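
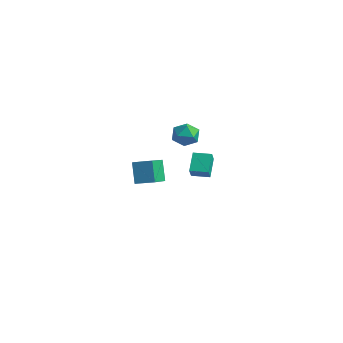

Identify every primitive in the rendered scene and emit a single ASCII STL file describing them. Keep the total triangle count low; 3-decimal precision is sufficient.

solid 
facet normal -0.424 0.280 0.861
outer loop
vertex 3.112 -4.776 1.721
vertex 4.132 -4.16 2.023
vertex 2.451 -3.286 0.912
endloop
endfacet
facet normal -0.830 -0.501 -0.245
outer loop
vertex 3.108 -3.72 -0.423
vertex 3.112 -4.776 1.721
vertex 2.451 -3.286 0.912
endloop
endfacet
facet normal -0.424 0.280 0.861
outer loop
vertex 2.451 -3.286 0.912
vertex 4.132 -4.16 2.023
vertex 3.472 -2.67 1.214
endloop
endfacet
facet normal -0.363 0.819 -0.445
outer loop
vertex 3.472 -2.67 1.214
vertex 3.108 -3.72 -0.423
vertex 2.451 -3.286 0.912
endloop
endfacet
facet normal 0.363 -0.819 0.445
outer loop
vertex 3.112 -4.776 1.721
vertex 4.789 -4.594 0.688
vertex 4.132 -4.16 2.023
endloop
endfacet
facet normal -0.830 -0.501 -0.245
outer loop
vertex 3.768 -5.21 0.386
vertex 3.112 -4.776 1.721
vertex 3.108 -3.72 -0.423
endloop
endfacet
facet normal 0.363 -0.819 0.444
outer loop
vertex 3.768 -5.21 0.386
vertex 4.789 -4.594 0.688
vertex 3.112 -4.776 1.721
endloop
endfacet
facet normal 0.830 0.501 0.246
outer loop
vertex 4.132 -4.16 2.023
vertex 4.789 -4.594 0.688
vertex 3.472 -2.67 1.214
endloop
endfacet
facet normal -0.363 0.819 -0.445
outer loop
vertex 4.128 -3.104 -0.121
vertex 3.108 -3.72 -0.423
vertex 3.472 -2.67 1.214
endloop
endfacet
facet normal 0.830 0.501 0.245
outer loop
vertex 3.472 -2.67 1.214
vertex 4.789 -4.594 0.688
vertex 4.128 -3.104 -0.121
endloop
endfacet
facet normal 0.424 -0.280 -0.861
outer loop
vertex 4.128 -3.104 -0.121
vertex 3.768 -5.21 0.386
vertex 3.108 -3.72 -0.423
endloop
endfacet
facet normal 0.424 -0.280 -0.862
outer loop
vertex 4.789 -4.594 0.688
vertex 3.768 -5.21 0.386
vertex 4.128 -3.104 -0.121
endloop
endfacet
facet normal -0.446 0.657 0.607
outer loop
vertex -0.305 3.728 -2.351
vertex 0.706 4.411 -2.347
vertex -0.642 4.234 -3.146
endloop
endfacet
facet normal -0.829 -0.559 -0.004
outer loop
vertex 0.054 3.209 -4.093
vertex -0.305 3.728 -2.351
vertex -0.642 4.234 -3.146
endloop
endfacet
facet normal -0.446 0.657 0.607
outer loop
vertex -0.642 4.234 -3.146
vertex 0.706 4.411 -2.347
vertex 0.369 4.916 -3.141
endloop
endfacet
facet normal -0.337 0.505 -0.794
outer loop
vertex 0.369 4.916 -3.141
vertex 0.054 3.209 -4.093
vertex -0.642 4.234 -3.146
endloop
endfacet
facet normal 0.338 -0.505 0.794
outer loop
vertex -0.305 3.728 -2.351
vertex 1.402 3.386 -3.294
vertex 0.706 4.411 -2.347
endloop
endfacet
facet normal -0.829 -0.560 -0.004
outer loop
vertex 0.391 2.704 -3.299
vertex -0.305 3.728 -2.351
vertex 0.054 3.209 -4.093
endloop
endfacet
facet normal 0.337 -0.506 0.794
outer loop
vertex 0.391 2.704 -3.299
vertex 1.402 3.386 -3.294
vertex -0.305 3.728 -2.351
endloop
endfacet
facet normal 0.829 0.559 0.004
outer loop
vertex 0.706 4.411 -2.347
vertex 1.402 3.386 -3.294
vertex 0.369 4.916 -3.141
endloop
endfacet
facet normal -0.338 0.505 -0.794
outer loop
vertex 1.065 3.892 -4.089
vertex 0.054 3.209 -4.093
vertex 0.369 4.916 -3.141
endloop
endfacet
facet normal 0.829 0.559 0.005
outer loop
vertex 0.369 4.916 -3.141
vertex 1.402 3.386 -3.294
vertex 1.065 3.892 -4.089
endloop
endfacet
facet normal 0.446 -0.657 -0.607
outer loop
vertex 1.065 3.892 -4.089
vertex 0.391 2.704 -3.299
vertex 0.054 3.209 -4.093
endloop
endfacet
facet normal 0.446 -0.657 -0.607
outer loop
vertex 1.402 3.386 -3.294
vertex 0.391 2.704 -3.299
vertex 1.065 3.892 -4.089
endloop
endfacet
facet normal -0.402 0.040 0.915
outer loop
vertex 0.815 2.063 1.373
vertex 0.601 1.121 1.32
vertex 1.452 1.404 1.682
endloop
endfacet
facet normal 0.123 0.517 0.847
outer loop
vertex 0.815 2.063 1.373
vertex 1.452 1.404 1.682
vertex 1.755 2.168 1.172
endloop
endfacet
facet normal -0.041 0.952 0.304
outer loop
vertex 0.815 2.063 1.373
vertex 1.755 2.168 1.172
vertex 1.091 2.356 0.494
endloop
endfacet
facet normal -0.668 0.743 0.038
outer loop
vertex 0.815 2.063 1.373
vertex 1.091 2.356 0.494
vertex 0.378 1.71 0.586
endloop
endfacet
facet normal -0.892 0.179 0.415
outer loop
vertex 0.815 2.063 1.373
vertex 0.378 1.71 0.586
vertex 0.601 1.121 1.32
endloop
endfacet
facet normal 0.720 0.164 0.674
outer loop
vertex 1.755 2.168 1.172
vertex 1.452 1.404 1.682
vertex 2.122 1.29 0.994
endloop
endfacet
facet normal -0.131 -0.607 0.784
outer loop
vertex 1.452 1.404 1.682
vertex 0.601 1.121 1.32
vertex 1.409 0.644 1.086
endloop
endfacet
facet normal -0.924 -0.381 -0.025
outer loop
vertex 0.601 1.121 1.32
vertex 0.378 1.71 0.586
vertex 0.745 0.832 0.408
endloop
endfacet
facet normal -0.562 0.530 -0.635
outer loop
vertex 0.378 1.71 0.586
vertex 1.091 2.356 0.494
vertex 1.048 1.596 -0.102
endloop
endfacet
facet normal 0.453 0.868 -0.203
outer loop
vertex 1.091 2.356 0.494
vertex 1.755 2.168 1.172
vertex 1.899 1.879 0.26
endloop
endfacet
facet normal 0.668 -0.743 -0.038
outer loop
vertex 1.685 0.937 0.207
vertex 2.122 1.29 0.994
vertex 1.409 0.644 1.086
endloop
endfacet
facet normal 0.041 -0.952 -0.304
outer loop
vertex 1.685 0.937 0.207
vertex 1.409 0.644 1.086
vertex 0.745 0.832 0.408
endloop
endfacet
facet normal -0.123 -0.517 -0.847
outer loop
vertex 1.685 0.937 0.207
vertex 0.745 0.832 0.408
vertex 1.048 1.596 -0.102
endloop
endfacet
facet normal 0.402 -0.040 -0.915
outer loop
vertex 1.685 0.937 0.207
vertex 1.048 1.596 -0.102
vertex 1.899 1.879 0.26
endloop
endfacet
facet normal 0.892 -0.179 -0.415
outer loop
vertex 1.685 0.937 0.207
vertex 1.899 1.879 0.26
vertex 2.122 1.29 0.994
endloop
endfacet
facet normal 0.562 -0.530 0.635
outer loop
vertex 1.409 0.644 1.086
vertex 2.122 1.29 0.994
vertex 1.452 1.404 1.682
endloop
endfacet
facet normal -0.453 -0.868 0.203
outer loop
vertex 0.745 0.832 0.408
vertex 1.409 0.644 1.086
vertex 0.601 1.121 1.32
endloop
endfacet
facet normal -0.720 -0.164 -0.674
outer loop
vertex 1.048 1.596 -0.102
vertex 0.745 0.832 0.408
vertex 0.378 1.71 0.586
endloop
endfacet
facet normal 0.131 0.607 -0.784
outer loop
vertex 1.899 1.879 0.26
vertex 1.048 1.596 -0.102
vertex 1.091 2.356 0.494
endloop
endfacet
facet normal 0.924 0.381 0.025
outer loop
vertex 2.122 1.29 0.994
vertex 1.899 1.879 0.26
vertex 1.755 2.168 1.172
endloop
endfacet

endsolid


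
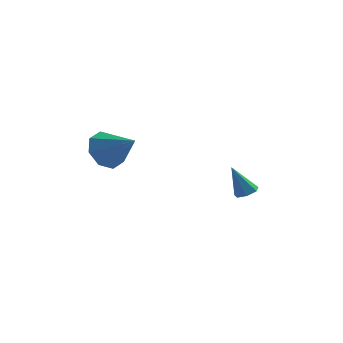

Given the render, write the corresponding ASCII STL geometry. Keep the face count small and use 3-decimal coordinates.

solid 
facet normal 0.415 -0.080 -0.906
outer loop
vertex 3.462 -0.806 -0.289
vertex 3.036 -0.465 -0.514
vertex 3.557 -0.303 -0.29
endloop
endfacet
facet normal 0.717 -0.134 0.684
outer loop
vertex 3.462 -0.806 -0.289
vertex 3.557 -0.303 -0.29
vertex 2.364 -0.335 0.954
endloop
endfacet
facet normal 0.415 -0.081 -0.906
outer loop
vertex 3.557 -0.303 -0.29
vertex 3.036 -0.465 -0.514
vertex 3.26 0.078 -0.46
endloop
endfacet
facet normal 0.537 0.655 0.531
outer loop
vertex 3.557 -0.303 -0.29
vertex 3.26 0.078 -0.46
vertex 2.364 -0.335 0.954
endloop
endfacet
facet normal 0.414 -0.080 -0.907
outer loop
vertex 3.26 0.078 -0.46
vertex 3.036 -0.465 -0.514
vertex 2.794 0.05 -0.67
endloop
endfacet
facet normal -0.145 0.971 0.192
outer loop
vertex 3.26 0.078 -0.46
vertex 2.794 0.05 -0.67
vertex 2.364 -0.335 0.954
endloop
endfacet
facet normal 0.414 -0.080 -0.907
outer loop
vertex 2.794 0.05 -0.67
vertex 3.036 -0.465 -0.514
vertex 2.51 -0.366 -0.763
endloop
endfacet
facet normal -0.815 0.574 -0.080
outer loop
vertex 2.794 0.05 -0.67
vertex 2.51 -0.366 -0.763
vertex 2.364 -0.335 0.954
endloop
endfacet
facet normal 0.414 -0.079 -0.907
outer loop
vertex 2.51 -0.366 -0.763
vertex 3.036 -0.465 -0.514
vertex 2.622 -0.856 -0.669
endloop
endfacet
facet normal -0.969 -0.236 -0.078
outer loop
vertex 2.51 -0.366 -0.763
vertex 2.622 -0.856 -0.669
vertex 2.364 -0.335 0.954
endloop
endfacet
facet normal 0.414 -0.079 -0.907
outer loop
vertex 2.622 -0.856 -0.669
vertex 3.036 -0.465 -0.514
vertex 3.046 -1.052 -0.458
endloop
endfacet
facet normal -0.490 -0.850 0.195
outer loop
vertex 2.622 -0.856 -0.669
vertex 3.046 -1.052 -0.458
vertex 2.364 -0.335 0.954
endloop
endfacet
facet normal 0.415 -0.079 -0.906
outer loop
vertex 3.046 -1.052 -0.458
vertex 3.036 -0.465 -0.514
vertex 3.462 -0.806 -0.289
endloop
endfacet
facet normal 0.259 -0.805 0.534
outer loop
vertex 3.046 -1.052 -0.458
vertex 3.462 -0.806 -0.289
vertex 2.364 -0.335 0.954
endloop
endfacet
facet normal -0.679 0.496 -0.542
outer loop
vertex -2.21 -3.186 2.639
vertex -2.915 -3.331 3.39
vertex -2.209 -2.598 3.176
endloop
endfacet
facet normal 0.967 0.172 -0.190
outer loop
vertex -2.21 -3.186 2.639
vertex -2.209 -2.598 3.176
vertex -1.685 -4.229 4.37
endloop
endfacet
facet normal -0.679 0.496 -0.541
outer loop
vertex -2.209 -2.598 3.176
vertex -2.915 -3.331 3.39
vertex -2.621 -2.44 3.838
endloop
endfacet
facet normal 0.778 0.514 0.361
outer loop
vertex -2.209 -2.598 3.176
vertex -2.621 -2.44 3.838
vertex -1.685 -4.229 4.37
endloop
endfacet
facet normal -0.679 0.496 -0.541
outer loop
vertex -2.621 -2.44 3.838
vertex -2.915 -3.331 3.39
vertex -3.205 -2.803 4.238
endloop
endfacet
facet normal 0.320 0.420 0.849
outer loop
vertex -2.621 -2.44 3.838
vertex -3.205 -2.803 4.238
vertex -1.685 -4.229 4.37
endloop
endfacet
facet normal -0.679 0.496 -0.541
outer loop
vertex -3.205 -2.803 4.238
vertex -2.915 -3.331 3.39
vertex -3.619 -3.476 4.141
endloop
endfacet
facet normal -0.139 -0.057 0.989
outer loop
vertex -3.205 -2.803 4.238
vertex -3.619 -3.476 4.141
vertex -1.685 -4.229 4.37
endloop
endfacet
facet normal -0.679 0.496 -0.541
outer loop
vertex -3.619 -3.476 4.141
vertex -2.915 -3.331 3.39
vertex -3.621 -4.064 3.605
endloop
endfacet
facet normal -0.330 -0.635 0.698
outer loop
vertex -3.619 -3.476 4.141
vertex -3.621 -4.064 3.605
vertex -1.685 -4.229 4.37
endloop
endfacet
facet normal -0.679 0.495 -0.542
outer loop
vertex -3.621 -4.064 3.605
vertex -2.915 -3.331 3.39
vertex -3.208 -4.223 2.942
endloop
endfacet
facet normal -0.141 -0.979 0.147
outer loop
vertex -3.621 -4.064 3.605
vertex -3.208 -4.223 2.942
vertex -1.685 -4.229 4.37
endloop
endfacet
facet normal -0.679 0.495 -0.541
outer loop
vertex -3.208 -4.223 2.942
vertex -2.915 -3.331 3.39
vertex -2.624 -3.859 2.542
endloop
endfacet
facet normal 0.317 -0.885 -0.342
outer loop
vertex -3.208 -4.223 2.942
vertex -2.624 -3.859 2.542
vertex -1.685 -4.229 4.37
endloop
endfacet
facet normal -0.679 0.496 -0.542
outer loop
vertex -2.624 -3.859 2.542
vertex -2.915 -3.331 3.39
vertex -2.21 -3.186 2.639
endloop
endfacet
facet normal 0.776 -0.408 -0.481
outer loop
vertex -2.624 -3.859 2.542
vertex -2.21 -3.186 2.639
vertex -1.685 -4.229 4.37
endloop
endfacet

endsolid


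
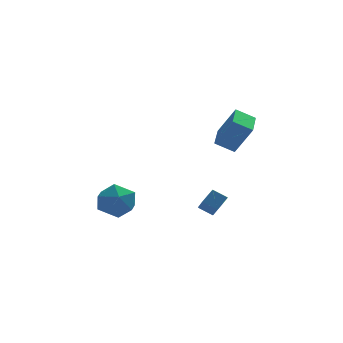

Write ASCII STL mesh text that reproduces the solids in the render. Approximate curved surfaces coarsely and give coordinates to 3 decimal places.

solid 
facet normal -0.778 0.385 0.496
outer loop
vertex 0.828 -1.078 -2.917
vertex 0.857 0.184 -3.852
vertex 0.238 -1.504 -3.512
endloop
endfacet
facet normal -0.020 -0.803 0.595
outer loop
vertex 0.923 -1.844 -3.948
vertex 0.828 -1.078 -2.917
vertex 0.238 -1.504 -3.512
endloop
endfacet
facet normal -0.778 0.385 0.496
outer loop
vertex 0.238 -1.504 -3.512
vertex 0.857 0.184 -3.852
vertex 0.267 -0.243 -4.446
endloop
endfacet
facet normal -0.628 -0.454 -0.632
outer loop
vertex 0.267 -0.243 -4.446
vertex 0.923 -1.844 -3.948
vertex 0.238 -1.504 -3.512
endloop
endfacet
facet normal 0.628 0.454 0.632
outer loop
vertex 0.828 -1.078 -2.917
vertex 1.542 -0.156 -4.288
vertex 0.857 0.184 -3.852
endloop
endfacet
facet normal -0.018 -0.803 0.595
outer loop
vertex 1.513 -1.417 -3.354
vertex 0.828 -1.078 -2.917
vertex 0.923 -1.844 -3.948
endloop
endfacet
facet normal 0.628 0.454 0.632
outer loop
vertex 1.513 -1.417 -3.354
vertex 1.542 -0.156 -4.288
vertex 0.828 -1.078 -2.917
endloop
endfacet
facet normal 0.019 0.803 -0.596
outer loop
vertex 0.857 0.184 -3.852
vertex 1.542 -0.156 -4.288
vertex 0.267 -0.243 -4.446
endloop
endfacet
facet normal -0.628 -0.454 -0.632
outer loop
vertex 0.952 -0.582 -4.883
vertex 0.923 -1.844 -3.948
vertex 0.267 -0.243 -4.446
endloop
endfacet
facet normal 0.019 0.804 -0.594
outer loop
vertex 0.267 -0.243 -4.446
vertex 1.542 -0.156 -4.288
vertex 0.952 -0.582 -4.883
endloop
endfacet
facet normal 0.778 -0.385 -0.496
outer loop
vertex 0.952 -0.582 -4.883
vertex 1.513 -1.417 -3.354
vertex 0.923 -1.844 -3.948
endloop
endfacet
facet normal 0.778 -0.385 -0.496
outer loop
vertex 1.542 -0.156 -4.288
vertex 1.513 -1.417 -3.354
vertex 0.952 -0.582 -4.883
endloop
endfacet
facet normal -0.446 0.232 -0.865
outer loop
vertex 0.283 -4.178 1.432
vertex 0.756 -2.607 1.61
vertex 1.199 -4.394 0.902
endloop
endfacet
facet normal -0.287 -0.952 -0.108
outer loop
vertex 1.964 -4.793 2.39
vertex 0.283 -4.178 1.432
vertex 1.199 -4.394 0.902
endloop
endfacet
facet normal -0.445 0.232 -0.865
outer loop
vertex 1.199 -4.394 0.902
vertex 0.756 -2.607 1.61
vertex 1.672 -2.823 1.081
endloop
endfacet
facet normal 0.849 -0.200 -0.490
outer loop
vertex 1.672 -2.823 1.081
vertex 1.964 -4.793 2.39
vertex 1.199 -4.394 0.902
endloop
endfacet
facet normal -0.849 0.200 0.490
outer loop
vertex 0.283 -4.178 1.432
vertex 1.521 -3.006 3.098
vertex 0.756 -2.607 1.61
endloop
endfacet
facet normal -0.287 -0.952 -0.108
outer loop
vertex 1.048 -4.577 2.919
vertex 0.283 -4.178 1.432
vertex 1.964 -4.793 2.39
endloop
endfacet
facet normal -0.849 0.200 0.490
outer loop
vertex 1.048 -4.577 2.919
vertex 1.521 -3.006 3.098
vertex 0.283 -4.178 1.432
endloop
endfacet
facet normal 0.287 0.952 0.108
outer loop
vertex 0.756 -2.607 1.61
vertex 1.521 -3.006 3.098
vertex 1.672 -2.823 1.081
endloop
endfacet
facet normal 0.848 -0.200 -0.490
outer loop
vertex 2.437 -3.222 2.568
vertex 1.964 -4.793 2.39
vertex 1.672 -2.823 1.081
endloop
endfacet
facet normal 0.287 0.952 0.108
outer loop
vertex 1.672 -2.823 1.081
vertex 1.521 -3.006 3.098
vertex 2.437 -3.222 2.568
endloop
endfacet
facet normal 0.445 -0.232 0.865
outer loop
vertex 2.437 -3.222 2.568
vertex 1.048 -4.577 2.919
vertex 1.964 -4.793 2.39
endloop
endfacet
facet normal 0.445 -0.233 0.865
outer loop
vertex 1.521 -3.006 3.098
vertex 1.048 -4.577 2.919
vertex 2.437 -3.222 2.568
endloop
endfacet
facet normal 0.518 0.344 0.783
outer loop
vertex -3.221 0.956 -3.44
vertex -3.8 0.25 -2.747
vertex -2.825 -0.101 -3.237
endloop
endfacet
facet normal 0.908 0.376 0.187
outer loop
vertex -3.221 0.956 -3.44
vertex -2.825 -0.101 -3.237
vertex -2.786 0.331 -4.297
endloop
endfacet
facet normal 0.558 0.779 -0.285
outer loop
vertex -3.221 0.956 -3.44
vertex -2.786 0.331 -4.297
vertex -3.736 0.95 -4.464
endloop
endfacet
facet normal -0.050 0.999 0.019
outer loop
vertex -3.221 0.956 -3.44
vertex -3.736 0.95 -4.464
vertex -4.363 0.9 -3.506
endloop
endfacet
facet normal -0.075 0.729 0.680
outer loop
vertex -3.221 0.956 -3.44
vertex -4.363 0.9 -3.506
vertex -3.8 0.25 -2.747
endloop
endfacet
facet normal 0.955 -0.284 -0.081
outer loop
vertex -2.786 0.331 -4.297
vertex -2.825 -0.101 -3.237
vertex -3.097 -0.76 -4.134
endloop
endfacet
facet normal 0.324 -0.335 0.885
outer loop
vertex -2.825 -0.101 -3.237
vertex -3.8 0.25 -2.747
vertex -3.724 -0.81 -3.176
endloop
endfacet
facet normal -0.634 0.288 0.717
outer loop
vertex -3.8 0.25 -2.747
vertex -4.363 0.9 -3.506
vertex -4.674 -0.191 -3.343
endloop
endfacet
facet normal -0.594 0.723 -0.351
outer loop
vertex -4.363 0.9 -3.506
vertex -3.736 0.95 -4.464
vertex -4.635 0.241 -4.403
endloop
endfacet
facet normal 0.389 0.369 -0.844
outer loop
vertex -3.736 0.95 -4.464
vertex -2.786 0.331 -4.297
vertex -3.66 -0.11 -4.893
endloop
endfacet
facet normal 0.050 -0.999 -0.019
outer loop
vertex -4.239 -0.816 -4.2
vertex -3.097 -0.76 -4.134
vertex -3.724 -0.81 -3.176
endloop
endfacet
facet normal -0.558 -0.779 0.285
outer loop
vertex -4.239 -0.816 -4.2
vertex -3.724 -0.81 -3.176
vertex -4.674 -0.191 -3.343
endloop
endfacet
facet normal -0.908 -0.376 -0.187
outer loop
vertex -4.239 -0.816 -4.2
vertex -4.674 -0.191 -3.343
vertex -4.635 0.241 -4.403
endloop
endfacet
facet normal -0.518 -0.344 -0.783
outer loop
vertex -4.239 -0.816 -4.2
vertex -4.635 0.241 -4.403
vertex -3.66 -0.11 -4.893
endloop
endfacet
facet normal 0.075 -0.729 -0.680
outer loop
vertex -4.239 -0.816 -4.2
vertex -3.66 -0.11 -4.893
vertex -3.097 -0.76 -4.134
endloop
endfacet
facet normal 0.594 -0.723 0.351
outer loop
vertex -3.724 -0.81 -3.176
vertex -3.097 -0.76 -4.134
vertex -2.825 -0.101 -3.237
endloop
endfacet
facet normal -0.389 -0.369 0.844
outer loop
vertex -4.674 -0.191 -3.343
vertex -3.724 -0.81 -3.176
vertex -3.8 0.25 -2.747
endloop
endfacet
facet normal -0.955 0.284 0.081
outer loop
vertex -4.635 0.241 -4.403
vertex -4.674 -0.191 -3.343
vertex -4.363 0.9 -3.506
endloop
endfacet
facet normal -0.324 0.335 -0.885
outer loop
vertex -3.66 -0.11 -4.893
vertex -4.635 0.241 -4.403
vertex -3.736 0.95 -4.464
endloop
endfacet
facet normal 0.634 -0.288 -0.717
outer loop
vertex -3.097 -0.76 -4.134
vertex -3.66 -0.11 -4.893
vertex -2.786 0.331 -4.297
endloop
endfacet

endsolid


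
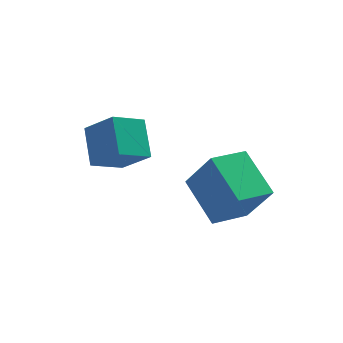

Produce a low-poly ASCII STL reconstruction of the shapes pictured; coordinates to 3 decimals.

solid 
facet normal -0.840 -0.239 0.486
outer loop
vertex -1.837 2.923 4.407
vertex -2.667 3.704 3.357
vertex -1.972 1.57 3.509
endloop
endfacet
facet normal 0.536 -0.503 0.678
outer loop
vertex -0.753 1.916 2.803
vertex -1.837 2.923 4.407
vertex -1.972 1.57 3.509
endloop
endfacet
facet normal -0.841 -0.239 0.486
outer loop
vertex -1.972 1.57 3.509
vertex -2.667 3.704 3.357
vertex -2.802 2.351 2.458
endloop
endfacet
facet normal -0.083 -0.830 -0.551
outer loop
vertex -2.802 2.351 2.458
vertex -0.753 1.916 2.803
vertex -1.972 1.57 3.509
endloop
endfacet
facet normal 0.084 0.830 0.551
outer loop
vertex -1.837 2.923 4.407
vertex -1.448 4.05 2.651
vertex -2.667 3.704 3.357
endloop
endfacet
facet normal 0.535 -0.504 0.678
outer loop
vertex -0.618 3.269 3.702
vertex -1.837 2.923 4.407
vertex -0.753 1.916 2.803
endloop
endfacet
facet normal 0.083 0.830 0.551
outer loop
vertex -0.618 3.269 3.702
vertex -1.448 4.05 2.651
vertex -1.837 2.923 4.407
endloop
endfacet
facet normal -0.536 0.504 -0.678
outer loop
vertex -2.667 3.704 3.357
vertex -1.448 4.05 2.651
vertex -2.802 2.351 2.458
endloop
endfacet
facet normal -0.083 -0.830 -0.551
outer loop
vertex -1.583 2.697 1.753
vertex -0.753 1.916 2.803
vertex -2.802 2.351 2.458
endloop
endfacet
facet normal -0.535 0.504 -0.678
outer loop
vertex -2.802 2.351 2.458
vertex -1.448 4.05 2.651
vertex -1.583 2.697 1.753
endloop
endfacet
facet normal 0.840 0.239 -0.486
outer loop
vertex -1.583 2.697 1.753
vertex -0.618 3.269 3.702
vertex -0.753 1.916 2.803
endloop
endfacet
facet normal 0.841 0.239 -0.486
outer loop
vertex -1.448 4.05 2.651
vertex -0.618 3.269 3.702
vertex -1.583 2.697 1.753
endloop
endfacet
facet normal -0.903 -0.348 0.252
outer loop
vertex 1.25 -1.685 3.001
vertex 0.821 0.061 3.876
vertex 0.55 -1.045 1.378
endloop
endfacet
facet normal 0.215 -0.873 -0.437
outer loop
vertex 1.959 -0.501 0.984
vertex 1.25 -1.685 3.001
vertex 0.55 -1.045 1.378
endloop
endfacet
facet normal -0.903 -0.348 0.252
outer loop
vertex 0.55 -1.045 1.378
vertex 0.821 0.061 3.876
vertex 0.121 0.702 2.253
endloop
endfacet
facet normal -0.373 0.341 -0.863
outer loop
vertex 0.121 0.702 2.253
vertex 1.959 -0.501 0.984
vertex 0.55 -1.045 1.378
endloop
endfacet
facet normal 0.373 -0.341 0.863
outer loop
vertex 1.25 -1.685 3.001
vertex 2.23 0.605 3.482
vertex 0.821 0.061 3.876
endloop
endfacet
facet normal 0.214 -0.873 -0.437
outer loop
vertex 2.659 -1.142 2.607
vertex 1.25 -1.685 3.001
vertex 1.959 -0.501 0.984
endloop
endfacet
facet normal 0.373 -0.341 0.863
outer loop
vertex 2.659 -1.142 2.607
vertex 2.23 0.605 3.482
vertex 1.25 -1.685 3.001
endloop
endfacet
facet normal -0.215 0.873 0.438
outer loop
vertex 0.821 0.061 3.876
vertex 2.23 0.605 3.482
vertex 0.121 0.702 2.253
endloop
endfacet
facet normal -0.373 0.341 -0.863
outer loop
vertex 1.53 1.245 1.859
vertex 1.959 -0.501 0.984
vertex 0.121 0.702 2.253
endloop
endfacet
facet normal -0.214 0.874 0.437
outer loop
vertex 0.121 0.702 2.253
vertex 2.23 0.605 3.482
vertex 1.53 1.245 1.859
endloop
endfacet
facet normal 0.903 0.348 -0.252
outer loop
vertex 1.53 1.245 1.859
vertex 2.659 -1.142 2.607
vertex 1.959 -0.501 0.984
endloop
endfacet
facet normal 0.903 0.348 -0.252
outer loop
vertex 2.23 0.605 3.482
vertex 2.659 -1.142 2.607
vertex 1.53 1.245 1.859
endloop
endfacet

endsolid


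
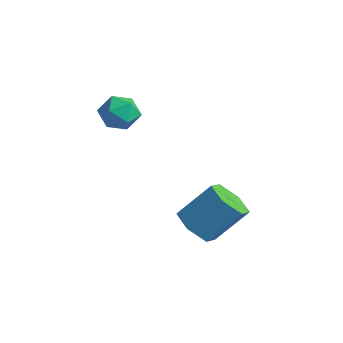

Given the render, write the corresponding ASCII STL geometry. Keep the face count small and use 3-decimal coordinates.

solid 
facet normal 0.132 -0.271 0.953
outer loop
vertex -3.423 -1.042 3.522
vertex -4.074 -1.147 3.582
vertex -3.675 -1.639 3.387
endloop
endfacet
facet normal 0.709 -0.426 0.562
outer loop
vertex -3.423 -1.042 3.522
vertex -3.675 -1.639 3.387
vertex -3.208 -1.38 2.995
endloop
endfacet
facet normal 0.946 0.179 0.271
outer loop
vertex -3.423 -1.042 3.522
vertex -3.208 -1.38 2.995
vertex -3.318 -0.729 2.948
endloop
endfacet
facet normal 0.517 0.708 0.481
outer loop
vertex -3.423 -1.042 3.522
vertex -3.318 -0.729 2.948
vertex -3.853 -0.585 3.311
endloop
endfacet
facet normal 0.014 0.430 0.903
outer loop
vertex -3.423 -1.042 3.522
vertex -3.853 -0.585 3.311
vertex -4.074 -1.147 3.582
endloop
endfacet
facet normal 0.506 -0.862 0.033
outer loop
vertex -3.208 -1.38 2.995
vertex -3.675 -1.639 3.387
vertex -3.727 -1.695 2.729
endloop
endfacet
facet normal -0.427 -0.611 0.667
outer loop
vertex -3.675 -1.639 3.387
vertex -4.074 -1.147 3.582
vertex -4.262 -1.551 3.092
endloop
endfacet
facet normal -0.618 0.525 0.585
outer loop
vertex -4.074 -1.147 3.582
vertex -3.853 -0.585 3.311
vertex -4.372 -0.9 3.045
endloop
endfacet
facet normal 0.196 0.976 -0.099
outer loop
vertex -3.853 -0.585 3.311
vertex -3.318 -0.729 2.948
vertex -3.905 -0.641 2.653
endloop
endfacet
facet normal 0.890 0.119 -0.439
outer loop
vertex -3.318 -0.729 2.948
vertex -3.208 -1.38 2.995
vertex -3.506 -1.133 2.458
endloop
endfacet
facet normal -0.517 -0.708 -0.481
outer loop
vertex -4.157 -1.238 2.518
vertex -3.727 -1.695 2.729
vertex -4.262 -1.551 3.092
endloop
endfacet
facet normal -0.946 -0.179 -0.271
outer loop
vertex -4.157 -1.238 2.518
vertex -4.262 -1.551 3.092
vertex -4.372 -0.9 3.045
endloop
endfacet
facet normal -0.709 0.426 -0.562
outer loop
vertex -4.157 -1.238 2.518
vertex -4.372 -0.9 3.045
vertex -3.905 -0.641 2.653
endloop
endfacet
facet normal -0.132 0.271 -0.953
outer loop
vertex -4.157 -1.238 2.518
vertex -3.905 -0.641 2.653
vertex -3.506 -1.133 2.458
endloop
endfacet
facet normal -0.014 -0.430 -0.903
outer loop
vertex -4.157 -1.238 2.518
vertex -3.506 -1.133 2.458
vertex -3.727 -1.695 2.729
endloop
endfacet
facet normal -0.196 -0.976 0.099
outer loop
vertex -4.262 -1.551 3.092
vertex -3.727 -1.695 2.729
vertex -3.675 -1.639 3.387
endloop
endfacet
facet normal -0.890 -0.119 0.439
outer loop
vertex -4.372 -0.9 3.045
vertex -4.262 -1.551 3.092
vertex -4.074 -1.147 3.582
endloop
endfacet
facet normal -0.506 0.862 -0.033
outer loop
vertex -3.905 -0.641 2.653
vertex -4.372 -0.9 3.045
vertex -3.853 -0.585 3.311
endloop
endfacet
facet normal 0.427 0.611 -0.667
outer loop
vertex -3.506 -1.133 2.458
vertex -3.905 -0.641 2.653
vertex -3.318 -0.729 2.948
endloop
endfacet
facet normal 0.618 -0.525 -0.585
outer loop
vertex -3.727 -1.695 2.729
vertex -3.506 -1.133 2.458
vertex -3.208 -1.38 2.995
endloop
endfacet
facet normal -0.381 -0.583 -0.717
outer loop
vertex -0.461 -0.749 -0.863
vertex -0.897 -1.068 -0.372
vertex -1.125 -0.476 -0.732
endloop
endfacet
facet normal 0.164 0.721 -0.673
outer loop
vertex -0.461 -0.749 -0.863
vertex -1.125 -0.476 -0.732
vertex 0.073 0.067 0.141
endloop
endfacet
facet normal 0.164 0.720 -0.674
outer loop
vertex 0.073 0.067 0.141
vertex -1.125 -0.476 -0.732
vertex -0.591 0.341 0.272
endloop
endfacet
facet normal 0.382 0.582 0.718
outer loop
vertex 0.073 0.067 0.141
vertex -0.591 0.341 0.272
vertex -0.363 -0.252 0.632
endloop
endfacet
facet normal -0.382 -0.583 -0.717
outer loop
vertex -1.125 -0.476 -0.732
vertex -0.897 -1.068 -0.372
vertex -1.561 -0.794 -0.241
endloop
endfacet
facet normal -0.705 0.685 -0.182
outer loop
vertex -1.125 -0.476 -0.732
vertex -1.561 -0.794 -0.241
vertex -0.591 0.341 0.272
endloop
endfacet
facet normal -0.706 0.685 -0.181
outer loop
vertex -0.591 0.341 0.272
vertex -1.561 -0.794 -0.241
vertex -1.027 0.022 0.763
endloop
endfacet
facet normal 0.382 0.582 0.718
outer loop
vertex -0.591 0.341 0.272
vertex -1.027 0.022 0.763
vertex -0.363 -0.252 0.632
endloop
endfacet
facet normal -0.382 -0.582 -0.718
outer loop
vertex -1.561 -0.794 -0.241
vertex -0.897 -1.068 -0.372
vertex -1.333 -1.387 0.119
endloop
endfacet
facet normal -0.870 -0.036 0.492
outer loop
vertex -1.561 -0.794 -0.241
vertex -1.333 -1.387 0.119
vertex -1.027 0.022 0.763
endloop
endfacet
facet normal -0.870 -0.036 0.492
outer loop
vertex -1.027 0.022 0.763
vertex -1.333 -1.387 0.119
vertex -0.799 -0.571 1.123
endloop
endfacet
facet normal 0.382 0.582 0.718
outer loop
vertex -1.027 0.022 0.763
vertex -0.799 -0.571 1.123
vertex -0.363 -0.252 0.632
endloop
endfacet
facet normal -0.382 -0.582 -0.718
outer loop
vertex -1.333 -1.387 0.119
vertex -0.897 -1.068 -0.372
vertex -0.669 -1.661 -0.012
endloop
endfacet
facet normal -0.165 -0.721 0.673
outer loop
vertex -1.333 -1.387 0.119
vertex -0.669 -1.661 -0.012
vertex -0.799 -0.571 1.123
endloop
endfacet
facet normal -0.163 -0.721 0.674
outer loop
vertex -0.799 -0.571 1.123
vertex -0.669 -1.661 -0.012
vertex -0.135 -0.844 0.992
endloop
endfacet
facet normal 0.381 0.583 0.717
outer loop
vertex -0.799 -0.571 1.123
vertex -0.135 -0.844 0.992
vertex -0.363 -0.252 0.632
endloop
endfacet
facet normal -0.382 -0.582 -0.718
outer loop
vertex -0.669 -1.661 -0.012
vertex -0.897 -1.068 -0.372
vertex -0.233 -1.342 -0.503
endloop
endfacet
facet normal 0.706 -0.685 0.182
outer loop
vertex -0.669 -1.661 -0.012
vertex -0.233 -1.342 -0.503
vertex -0.135 -0.844 0.992
endloop
endfacet
facet normal 0.705 -0.685 0.182
outer loop
vertex -0.135 -0.844 0.992
vertex -0.233 -1.342 -0.503
vertex 0.301 -0.526 0.501
endloop
endfacet
facet normal 0.382 0.583 0.717
outer loop
vertex -0.135 -0.844 0.992
vertex 0.301 -0.526 0.501
vertex -0.363 -0.252 0.632
endloop
endfacet
facet normal -0.382 -0.582 -0.718
outer loop
vertex -0.233 -1.342 -0.503
vertex -0.897 -1.068 -0.372
vertex -0.461 -0.749 -0.863
endloop
endfacet
facet normal 0.870 0.036 -0.492
outer loop
vertex -0.233 -1.342 -0.503
vertex -0.461 -0.749 -0.863
vertex 0.301 -0.526 0.501
endloop
endfacet
facet normal 0.870 0.036 -0.492
outer loop
vertex 0.301 -0.526 0.501
vertex -0.461 -0.749 -0.863
vertex 0.073 0.067 0.141
endloop
endfacet
facet normal 0.382 0.582 0.718
outer loop
vertex 0.301 -0.526 0.501
vertex 0.073 0.067 0.141
vertex -0.363 -0.252 0.632
endloop
endfacet

endsolid


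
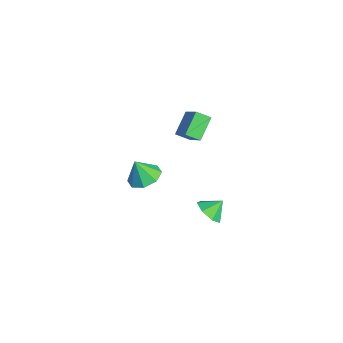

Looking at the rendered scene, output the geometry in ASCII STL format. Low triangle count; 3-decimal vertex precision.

solid 
facet normal 0.219 0.328 -0.919
outer loop
vertex 1.328 -2.296 -0.938
vertex 0.416 -2.677 -1.292
vertex 0.731 -1.76 -0.889
endloop
endfacet
facet normal 0.398 0.367 0.841
outer loop
vertex 1.328 -2.296 -0.938
vertex 0.731 -1.76 -0.889
vertex 0.104 -3.143 0.012
endloop
endfacet
facet normal 0.220 0.328 -0.919
outer loop
vertex 0.731 -1.76 -0.889
vertex 0.416 -2.677 -1.292
vertex -0.051 -1.761 -1.077
endloop
endfacet
facet normal -0.189 0.595 0.782
outer loop
vertex 0.731 -1.76 -0.889
vertex -0.051 -1.761 -1.077
vertex 0.104 -3.143 0.012
endloop
endfacet
facet normal 0.219 0.328 -0.919
outer loop
vertex -0.051 -1.761 -1.077
vertex 0.416 -2.677 -1.292
vertex -0.559 -2.299 -1.39
endloop
endfacet
facet normal -0.737 0.365 0.568
outer loop
vertex -0.051 -1.761 -1.077
vertex -0.559 -2.299 -1.39
vertex 0.104 -3.143 0.012
endloop
endfacet
facet normal 0.220 0.328 -0.919
outer loop
vertex -0.559 -2.299 -1.39
vertex 0.416 -2.677 -1.292
vertex -0.496 -3.058 -1.646
endloop
endfacet
facet normal -0.927 -0.187 0.326
outer loop
vertex -0.559 -2.299 -1.39
vertex -0.496 -3.058 -1.646
vertex 0.104 -3.143 0.012
endloop
endfacet
facet normal 0.219 0.328 -0.919
outer loop
vertex -0.496 -3.058 -1.646
vertex 0.416 -2.677 -1.292
vertex 0.101 -3.594 -1.695
endloop
endfacet
facet normal -0.646 -0.738 0.196
outer loop
vertex -0.496 -3.058 -1.646
vertex 0.101 -3.594 -1.695
vertex 0.104 -3.143 0.012
endloop
endfacet
facet normal 0.219 0.328 -0.919
outer loop
vertex 0.101 -3.594 -1.695
vertex 0.416 -2.677 -1.292
vertex 0.882 -3.592 -1.508
endloop
endfacet
facet normal -0.059 -0.965 0.255
outer loop
vertex 0.101 -3.594 -1.695
vertex 0.882 -3.592 -1.508
vertex 0.104 -3.143 0.012
endloop
endfacet
facet normal 0.220 0.329 -0.918
outer loop
vertex 0.882 -3.592 -1.508
vertex 0.416 -2.677 -1.292
vertex 1.391 -3.055 -1.194
endloop
endfacet
facet normal 0.489 -0.737 0.468
outer loop
vertex 0.882 -3.592 -1.508
vertex 1.391 -3.055 -1.194
vertex 0.104 -3.143 0.012
endloop
endfacet
facet normal 0.220 0.328 -0.919
outer loop
vertex 1.391 -3.055 -1.194
vertex 0.416 -2.677 -1.292
vertex 1.328 -2.296 -0.938
endloop
endfacet
facet normal 0.679 -0.183 0.711
outer loop
vertex 1.391 -3.055 -1.194
vertex 1.328 -2.296 -0.938
vertex 0.104 -3.143 0.012
endloop
endfacet
facet normal 0.040 -0.766 -0.642
outer loop
vertex 3.187 0.811 -4.257
vertex 2.412 0.435 -3.856
vertex 2.466 1.046 -4.582
endloop
endfacet
facet normal 0.359 0.924 -0.129
outer loop
vertex 3.187 0.811 -4.257
vertex 2.466 1.046 -4.582
vertex 2.368 1.285 -3.144
endloop
endfacet
facet normal 0.039 -0.766 -0.642
outer loop
vertex 2.466 1.046 -4.582
vertex 2.412 0.435 -3.856
vertex 1.705 0.821 -4.36
endloop
endfacet
facet normal -0.326 0.929 -0.177
outer loop
vertex 2.466 1.046 -4.582
vertex 1.705 0.821 -4.36
vertex 2.368 1.285 -3.144
endloop
endfacet
facet normal 0.040 -0.766 -0.642
outer loop
vertex 1.705 0.821 -4.36
vertex 2.412 0.435 -3.856
vertex 1.476 0.305 -3.759
endloop
endfacet
facet normal -0.784 0.586 0.204
outer loop
vertex 1.705 0.821 -4.36
vertex 1.476 0.305 -3.759
vertex 2.368 1.285 -3.144
endloop
endfacet
facet normal 0.040 -0.766 -0.642
outer loop
vertex 1.476 0.305 -3.759
vertex 2.412 0.435 -3.856
vertex 1.952 -0.113 -3.231
endloop
endfacet
facet normal -0.670 0.154 0.726
outer loop
vertex 1.476 0.305 -3.759
vertex 1.952 -0.113 -3.231
vertex 2.368 1.285 -3.144
endloop
endfacet
facet normal 0.040 -0.766 -0.642
outer loop
vertex 1.952 -0.113 -3.231
vertex 2.412 0.435 -3.856
vertex 2.774 -0.118 -3.174
endloop
endfacet
facet normal -0.069 -0.041 0.997
outer loop
vertex 1.952 -0.113 -3.231
vertex 2.774 -0.118 -3.174
vertex 2.368 1.285 -3.144
endloop
endfacet
facet normal 0.039 -0.766 -0.642
outer loop
vertex 2.774 -0.118 -3.174
vertex 2.412 0.435 -3.856
vertex 3.324 0.293 -3.631
endloop
endfacet
facet normal 0.565 0.146 0.812
outer loop
vertex 2.774 -0.118 -3.174
vertex 3.324 0.293 -3.631
vertex 2.368 1.285 -3.144
endloop
endfacet
facet normal 0.039 -0.766 -0.642
outer loop
vertex 3.324 0.293 -3.631
vertex 2.412 0.435 -3.856
vertex 3.187 0.811 -4.257
endloop
endfacet
facet normal 0.756 0.576 0.311
outer loop
vertex 3.324 0.293 -3.631
vertex 3.187 0.811 -4.257
vertex 2.368 1.285 -3.144
endloop
endfacet
facet normal -0.717 -0.018 -0.697
outer loop
vertex 0.654 -0.944 2.369
vertex -0.229 0.006 3.253
vertex 1.037 -0.204 1.956
endloop
endfacet
facet normal 0.563 -0.605 -0.563
outer loop
vertex 2.549 -0.166 3.427
vertex 0.654 -0.944 2.369
vertex 1.037 -0.204 1.956
endloop
endfacet
facet normal -0.717 -0.018 -0.697
outer loop
vertex 1.037 -0.204 1.956
vertex -0.229 0.006 3.253
vertex 0.154 0.746 2.84
endloop
endfacet
facet normal 0.412 0.796 -0.444
outer loop
vertex 0.154 0.746 2.84
vertex 2.549 -0.166 3.427
vertex 1.037 -0.204 1.956
endloop
endfacet
facet normal -0.412 -0.796 0.444
outer loop
vertex 0.654 -0.944 2.369
vertex 1.283 0.044 4.724
vertex -0.229 0.006 3.253
endloop
endfacet
facet normal 0.563 -0.605 -0.563
outer loop
vertex 2.166 -0.906 3.84
vertex 0.654 -0.944 2.369
vertex 2.549 -0.166 3.427
endloop
endfacet
facet normal -0.412 -0.796 0.444
outer loop
vertex 2.166 -0.906 3.84
vertex 1.283 0.044 4.724
vertex 0.654 -0.944 2.369
endloop
endfacet
facet normal -0.563 0.605 0.563
outer loop
vertex -0.229 0.006 3.253
vertex 1.283 0.044 4.724
vertex 0.154 0.746 2.84
endloop
endfacet
facet normal 0.412 0.796 -0.444
outer loop
vertex 1.666 0.784 4.311
vertex 2.549 -0.166 3.427
vertex 0.154 0.746 2.84
endloop
endfacet
facet normal -0.563 0.605 0.563
outer loop
vertex 0.154 0.746 2.84
vertex 1.283 0.044 4.724
vertex 1.666 0.784 4.311
endloop
endfacet
facet normal 0.717 0.018 0.697
outer loop
vertex 1.666 0.784 4.311
vertex 2.166 -0.906 3.84
vertex 2.549 -0.166 3.427
endloop
endfacet
facet normal 0.717 0.018 0.697
outer loop
vertex 1.283 0.044 4.724
vertex 2.166 -0.906 3.84
vertex 1.666 0.784 4.311
endloop
endfacet

endsolid


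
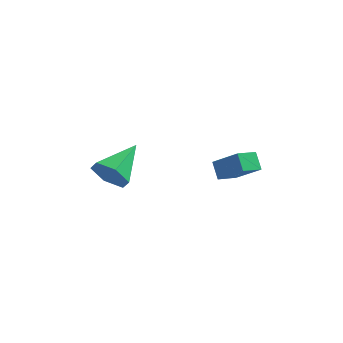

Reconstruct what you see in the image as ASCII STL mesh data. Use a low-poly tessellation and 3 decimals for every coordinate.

solid 
facet normal -0.262 -0.890 -0.374
outer loop
vertex -3.7 -2.466 -0.75
vertex -4.231 -2.666 0.098
vertex -4.684 -2.202 -0.69
endloop
endfacet
facet normal 0.141 0.686 -0.714
outer loop
vertex -3.7 -2.466 -0.75
vertex -4.684 -2.202 -0.69
vertex -3.669 -0.754 0.902
endloop
endfacet
facet normal -0.261 -0.890 -0.374
outer loop
vertex -4.684 -2.202 -0.69
vertex -4.231 -2.666 0.098
vertex -5.215 -2.403 0.158
endloop
endfacet
facet normal -0.653 0.719 -0.238
outer loop
vertex -4.684 -2.202 -0.69
vertex -5.215 -2.403 0.158
vertex -3.669 -0.754 0.902
endloop
endfacet
facet normal -0.261 -0.890 -0.375
outer loop
vertex -5.215 -2.403 0.158
vertex -4.231 -2.666 0.098
vertex -4.762 -2.867 0.945
endloop
endfacet
facet normal -0.693 0.371 0.618
outer loop
vertex -5.215 -2.403 0.158
vertex -4.762 -2.867 0.945
vertex -3.669 -0.754 0.902
endloop
endfacet
facet normal -0.262 -0.889 -0.375
outer loop
vertex -4.762 -2.867 0.945
vertex -4.231 -2.666 0.098
vertex -3.779 -3.131 0.885
endloop
endfacet
facet normal 0.058 -0.010 0.998
outer loop
vertex -4.762 -2.867 0.945
vertex -3.779 -3.131 0.885
vertex -3.669 -0.754 0.902
endloop
endfacet
facet normal -0.262 -0.889 -0.375
outer loop
vertex -3.779 -3.131 0.885
vertex -4.231 -2.666 0.098
vertex -3.248 -2.93 0.038
endloop
endfacet
facet normal 0.851 -0.043 0.523
outer loop
vertex -3.779 -3.131 0.885
vertex -3.248 -2.93 0.038
vertex -3.669 -0.754 0.902
endloop
endfacet
facet normal -0.262 -0.890 -0.374
outer loop
vertex -3.248 -2.93 0.038
vertex -4.231 -2.666 0.098
vertex -3.7 -2.466 -0.75
endloop
endfacet
facet normal 0.893 0.305 -0.333
outer loop
vertex -3.248 -2.93 0.038
vertex -3.7 -2.466 -0.75
vertex -3.669 -0.754 0.902
endloop
endfacet
facet normal -0.510 -0.788 0.345
outer loop
vertex 1.084 -1.144 1.672
vertex -0.137 -0.818 0.611
vertex 1.505 -1.704 1.016
endloop
endfacet
facet normal 0.740 -0.197 0.643
outer loop
vertex 2.077 -0.822 0.629
vertex 1.084 -1.144 1.672
vertex 1.505 -1.704 1.016
endloop
endfacet
facet normal -0.510 -0.788 0.344
outer loop
vertex 1.505 -1.704 1.016
vertex -0.137 -0.818 0.611
vertex 0.285 -1.378 -0.046
endloop
endfacet
facet normal 0.439 -0.584 -0.683
outer loop
vertex 0.285 -1.378 -0.046
vertex 2.077 -0.822 0.629
vertex 1.505 -1.704 1.016
endloop
endfacet
facet normal -0.438 0.584 0.683
outer loop
vertex 1.084 -1.144 1.672
vertex 0.435 0.064 0.224
vertex -0.137 -0.818 0.611
endloop
endfacet
facet normal 0.740 -0.197 0.643
outer loop
vertex 1.655 -0.262 1.286
vertex 1.084 -1.144 1.672
vertex 2.077 -0.822 0.629
endloop
endfacet
facet normal -0.439 0.583 0.683
outer loop
vertex 1.655 -0.262 1.286
vertex 0.435 0.064 0.224
vertex 1.084 -1.144 1.672
endloop
endfacet
facet normal -0.740 0.197 -0.643
outer loop
vertex -0.137 -0.818 0.611
vertex 0.435 0.064 0.224
vertex 0.285 -1.378 -0.046
endloop
endfacet
facet normal 0.439 -0.583 -0.684
outer loop
vertex 0.856 -0.496 -0.432
vertex 2.077 -0.822 0.629
vertex 0.285 -1.378 -0.046
endloop
endfacet
facet normal -0.740 0.197 -0.643
outer loop
vertex 0.285 -1.378 -0.046
vertex 0.435 0.064 0.224
vertex 0.856 -0.496 -0.432
endloop
endfacet
facet normal 0.510 0.788 -0.344
outer loop
vertex 0.856 -0.496 -0.432
vertex 1.655 -0.262 1.286
vertex 2.077 -0.822 0.629
endloop
endfacet
facet normal 0.511 0.788 -0.345
outer loop
vertex 0.435 0.064 0.224
vertex 1.655 -0.262 1.286
vertex 0.856 -0.496 -0.432
endloop
endfacet

endsolid


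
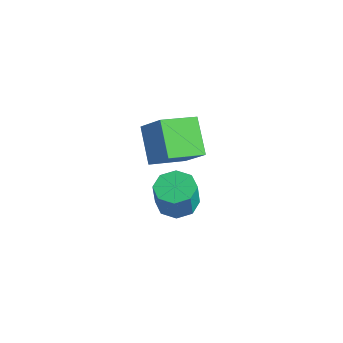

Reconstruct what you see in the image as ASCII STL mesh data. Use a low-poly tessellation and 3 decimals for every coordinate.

solid 
facet normal -0.126 0.197 -0.972
outer loop
vertex 1.644 -1.162 -4.341
vertex 0.633 -1.208 -4.219
vertex 1.333 -0.469 -4.16
endloop
endfacet
facet normal 0.908 0.417 -0.034
outer loop
vertex 1.644 -1.162 -4.341
vertex 1.333 -0.469 -4.16
vertex 1.839 -1.465 -2.843
endloop
endfacet
facet normal 0.908 0.417 -0.034
outer loop
vertex 1.839 -1.465 -2.843
vertex 1.333 -0.469 -4.16
vertex 1.528 -0.772 -2.663
endloop
endfacet
facet normal 0.126 -0.196 0.972
outer loop
vertex 1.839 -1.465 -2.843
vertex 1.528 -0.772 -2.663
vertex 0.827 -1.512 -2.721
endloop
endfacet
facet normal -0.127 0.198 -0.972
outer loop
vertex 1.333 -0.469 -4.16
vertex 0.633 -1.208 -4.219
vertex 0.611 -0.209 -4.013
endloop
endfacet
facet normal 0.361 0.922 0.140
outer loop
vertex 1.333 -0.469 -4.16
vertex 0.611 -0.209 -4.013
vertex 1.528 -0.772 -2.663
endloop
endfacet
facet normal 0.360 0.922 0.141
outer loop
vertex 1.528 -0.772 -2.663
vertex 0.611 -0.209 -4.013
vertex 0.806 -0.513 -2.516
endloop
endfacet
facet normal 0.127 -0.197 0.972
outer loop
vertex 1.528 -0.772 -2.663
vertex 0.806 -0.513 -2.516
vertex 0.827 -1.512 -2.721
endloop
endfacet
facet normal -0.127 0.198 -0.972
outer loop
vertex 0.611 -0.209 -4.013
vertex 0.633 -1.208 -4.219
vertex -0.098 -0.535 -3.987
endloop
endfacet
facet normal -0.399 0.887 0.232
outer loop
vertex 0.611 -0.209 -4.013
vertex -0.098 -0.535 -3.987
vertex 0.806 -0.513 -2.516
endloop
endfacet
facet normal -0.398 0.888 0.232
outer loop
vertex 0.806 -0.513 -2.516
vertex -0.098 -0.535 -3.987
vertex 0.097 -0.838 -2.49
endloop
endfacet
facet normal 0.126 -0.197 0.972
outer loop
vertex 0.806 -0.513 -2.516
vertex 0.097 -0.838 -2.49
vertex 0.827 -1.512 -2.721
endloop
endfacet
facet normal -0.126 0.198 -0.972
outer loop
vertex -0.098 -0.535 -3.987
vertex 0.633 -1.208 -4.219
vertex -0.379 -1.255 -4.097
endloop
endfacet
facet normal -0.924 0.332 0.188
outer loop
vertex -0.098 -0.535 -3.987
vertex -0.379 -1.255 -4.097
vertex 0.097 -0.838 -2.49
endloop
endfacet
facet normal -0.924 0.332 0.188
outer loop
vertex 0.097 -0.838 -2.49
vertex -0.379 -1.255 -4.097
vertex -0.184 -1.558 -2.599
endloop
endfacet
facet normal 0.126 -0.196 0.972
outer loop
vertex 0.097 -0.838 -2.49
vertex -0.184 -1.558 -2.599
vertex 0.827 -1.512 -2.721
endloop
endfacet
facet normal -0.126 0.196 -0.972
outer loop
vertex -0.379 -1.255 -4.097
vertex 0.633 -1.208 -4.219
vertex -0.068 -1.948 -4.277
endloop
endfacet
facet normal -0.908 -0.417 0.034
outer loop
vertex -0.379 -1.255 -4.097
vertex -0.068 -1.948 -4.277
vertex -0.184 -1.558 -2.599
endloop
endfacet
facet normal -0.908 -0.417 0.034
outer loop
vertex -0.184 -1.558 -2.599
vertex -0.068 -1.948 -4.277
vertex 0.127 -2.251 -2.78
endloop
endfacet
facet normal 0.126 -0.197 0.972
outer loop
vertex -0.184 -1.558 -2.599
vertex 0.127 -2.251 -2.78
vertex 0.827 -1.512 -2.721
endloop
endfacet
facet normal -0.127 0.197 -0.972
outer loop
vertex -0.068 -1.948 -4.277
vertex 0.633 -1.208 -4.219
vertex 0.654 -2.207 -4.424
endloop
endfacet
facet normal -0.359 -0.923 -0.140
outer loop
vertex -0.068 -1.948 -4.277
vertex 0.654 -2.207 -4.424
vertex 0.127 -2.251 -2.78
endloop
endfacet
facet normal -0.361 -0.922 -0.140
outer loop
vertex 0.127 -2.251 -2.78
vertex 0.654 -2.207 -4.424
vertex 0.849 -2.511 -2.927
endloop
endfacet
facet normal 0.127 -0.198 0.972
outer loop
vertex 0.127 -2.251 -2.78
vertex 0.849 -2.511 -2.927
vertex 0.827 -1.512 -2.721
endloop
endfacet
facet normal -0.126 0.197 -0.972
outer loop
vertex 0.654 -2.207 -4.424
vertex 0.633 -1.208 -4.219
vertex 1.363 -1.882 -4.45
endloop
endfacet
facet normal 0.398 -0.887 -0.232
outer loop
vertex 0.654 -2.207 -4.424
vertex 1.363 -1.882 -4.45
vertex 0.849 -2.511 -2.927
endloop
endfacet
facet normal 0.399 -0.887 -0.232
outer loop
vertex 0.849 -2.511 -2.927
vertex 1.363 -1.882 -4.45
vertex 1.558 -2.185 -2.953
endloop
endfacet
facet normal 0.127 -0.198 0.972
outer loop
vertex 0.849 -2.511 -2.927
vertex 1.558 -2.185 -2.953
vertex 0.827 -1.512 -2.721
endloop
endfacet
facet normal -0.126 0.196 -0.972
outer loop
vertex 1.363 -1.882 -4.45
vertex 0.633 -1.208 -4.219
vertex 1.644 -1.162 -4.341
endloop
endfacet
facet normal 0.924 -0.332 -0.188
outer loop
vertex 1.363 -1.882 -4.45
vertex 1.644 -1.162 -4.341
vertex 1.558 -2.185 -2.953
endloop
endfacet
facet normal 0.924 -0.332 -0.188
outer loop
vertex 1.558 -2.185 -2.953
vertex 1.644 -1.162 -4.341
vertex 1.839 -1.465 -2.843
endloop
endfacet
facet normal 0.126 -0.198 0.972
outer loop
vertex 1.558 -2.185 -2.953
vertex 1.839 -1.465 -2.843
vertex 0.827 -1.512 -2.721
endloop
endfacet
facet normal -0.700 0.354 0.620
outer loop
vertex 1.037 -2.522 2.974
vertex 1.431 -0.752 2.409
vertex -0.152 -2.661 1.711
endloop
endfacet
facet normal -0.207 -0.932 0.297
outer loop
vertex 1.249 -3.368 0.471
vertex 1.037 -2.522 2.974
vertex -0.152 -2.661 1.711
endloop
endfacet
facet normal -0.700 0.354 0.620
outer loop
vertex -0.152 -2.661 1.711
vertex 1.431 -0.752 2.409
vertex 0.243 -0.89 1.146
endloop
endfacet
facet normal -0.683 -0.079 -0.726
outer loop
vertex 0.243 -0.89 1.146
vertex 1.249 -3.368 0.471
vertex -0.152 -2.661 1.711
endloop
endfacet
facet normal 0.683 0.080 0.726
outer loop
vertex 1.037 -2.522 2.974
vertex 2.832 -1.459 1.169
vertex 1.431 -0.752 2.409
endloop
endfacet
facet normal -0.208 -0.932 0.297
outer loop
vertex 2.437 -3.23 1.734
vertex 1.037 -2.522 2.974
vertex 1.249 -3.368 0.471
endloop
endfacet
facet normal 0.683 0.079 0.726
outer loop
vertex 2.437 -3.23 1.734
vertex 2.832 -1.459 1.169
vertex 1.037 -2.522 2.974
endloop
endfacet
facet normal 0.207 0.932 -0.297
outer loop
vertex 1.431 -0.752 2.409
vertex 2.832 -1.459 1.169
vertex 0.243 -0.89 1.146
endloop
endfacet
facet normal -0.683 -0.080 -0.726
outer loop
vertex 1.643 -1.598 -0.094
vertex 1.249 -3.368 0.471
vertex 0.243 -0.89 1.146
endloop
endfacet
facet normal 0.207 0.932 -0.298
outer loop
vertex 0.243 -0.89 1.146
vertex 2.832 -1.459 1.169
vertex 1.643 -1.598 -0.094
endloop
endfacet
facet normal 0.700 -0.354 -0.620
outer loop
vertex 1.643 -1.598 -0.094
vertex 2.437 -3.23 1.734
vertex 1.249 -3.368 0.471
endloop
endfacet
facet normal 0.700 -0.354 -0.620
outer loop
vertex 2.832 -1.459 1.169
vertex 2.437 -3.23 1.734
vertex 1.643 -1.598 -0.094
endloop
endfacet

endsolid


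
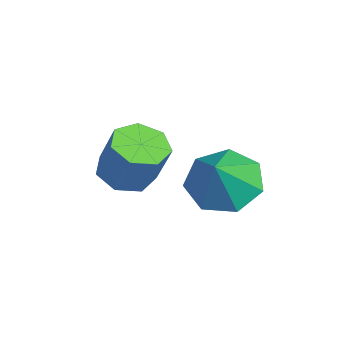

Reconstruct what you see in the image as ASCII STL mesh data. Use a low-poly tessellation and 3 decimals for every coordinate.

solid 
facet normal -0.608 0.238 -0.757
outer loop
vertex -0.817 -0.509 1.107
vertex -1.57 -0.716 1.647
vertex -1.123 0.116 1.549
endloop
endfacet
facet normal 0.917 0.391 0.082
outer loop
vertex -0.817 -0.509 1.107
vertex -1.123 0.116 1.549
vertex -0.73 -1.044 2.693
endloop
endfacet
facet normal -0.608 0.238 -0.757
outer loop
vertex -1.123 0.116 1.549
vertex -1.57 -0.716 1.647
vertex -1.766 0.114 2.065
endloop
endfacet
facet normal 0.445 0.701 0.558
outer loop
vertex -1.123 0.116 1.549
vertex -1.766 0.114 2.065
vertex -0.73 -1.044 2.693
endloop
endfacet
facet normal -0.609 0.237 -0.757
outer loop
vertex -1.766 0.114 2.065
vertex -1.57 -0.716 1.647
vertex -2.261 -0.513 2.267
endloop
endfacet
facet normal -0.119 0.389 0.914
outer loop
vertex -1.766 0.114 2.065
vertex -2.261 -0.513 2.267
vertex -0.73 -1.044 2.693
endloop
endfacet
facet normal -0.609 0.237 -0.757
outer loop
vertex -2.261 -0.513 2.267
vertex -1.57 -0.716 1.647
vertex -2.236 -1.294 2.002
endloop
endfacet
facet normal -0.353 -0.311 0.882
outer loop
vertex -2.261 -0.513 2.267
vertex -2.236 -1.294 2.002
vertex -0.73 -1.044 2.693
endloop
endfacet
facet normal -0.609 0.237 -0.757
outer loop
vertex -2.236 -1.294 2.002
vertex -1.57 -0.716 1.647
vertex -1.709 -1.639 1.47
endloop
endfacet
facet normal -0.079 -0.870 0.486
outer loop
vertex -2.236 -1.294 2.002
vertex -1.709 -1.639 1.47
vertex -0.73 -1.044 2.693
endloop
endfacet
facet normal -0.608 0.237 -0.758
outer loop
vertex -1.709 -1.639 1.47
vertex -1.57 -0.716 1.647
vertex -1.077 -1.29 1.072
endloop
endfacet
facet normal 0.496 -0.868 0.026
outer loop
vertex -1.709 -1.639 1.47
vertex -1.077 -1.29 1.072
vertex -0.73 -1.044 2.693
endloop
endfacet
facet normal -0.608 0.236 -0.758
outer loop
vertex -1.077 -1.29 1.072
vertex -1.57 -0.716 1.647
vertex -0.817 -0.509 1.107
endloop
endfacet
facet normal 0.939 -0.306 -0.155
outer loop
vertex -1.077 -1.29 1.072
vertex -0.817 -0.509 1.107
vertex -0.73 -1.044 2.693
endloop
endfacet
facet normal -0.363 -0.240 -0.900
outer loop
vertex -3.304 -2.444 0.26
vertex -3.912 -2.777 0.594
vertex -3.83 -2.047 0.366
endloop
endfacet
facet normal 0.497 0.767 -0.406
outer loop
vertex -3.304 -2.444 0.26
vertex -3.83 -2.047 0.366
vertex -2.8 -2.109 1.511
endloop
endfacet
facet normal 0.497 0.767 -0.406
outer loop
vertex -2.8 -2.109 1.511
vertex -3.83 -2.047 0.366
vertex -3.326 -1.712 1.617
endloop
endfacet
facet normal 0.363 0.241 0.900
outer loop
vertex -2.8 -2.109 1.511
vertex -3.326 -1.712 1.617
vertex -3.408 -2.443 1.846
endloop
endfacet
facet normal -0.363 -0.240 -0.900
outer loop
vertex -3.83 -2.047 0.366
vertex -3.912 -2.777 0.594
vertex -4.418 -2.199 0.644
endloop
endfacet
facet normal -0.305 0.943 -0.130
outer loop
vertex -3.83 -2.047 0.366
vertex -4.418 -2.199 0.644
vertex -3.326 -1.712 1.617
endloop
endfacet
facet normal -0.306 0.943 -0.128
outer loop
vertex -3.326 -1.712 1.617
vertex -4.418 -2.199 0.644
vertex -3.914 -1.865 1.895
endloop
endfacet
facet normal 0.363 0.241 0.900
outer loop
vertex -3.326 -1.712 1.617
vertex -3.914 -1.865 1.895
vertex -3.408 -2.443 1.846
endloop
endfacet
facet normal -0.363 -0.240 -0.900
outer loop
vertex -4.418 -2.199 0.644
vertex -3.912 -2.777 0.594
vertex -4.625 -2.787 0.884
endloop
endfacet
facet normal -0.879 0.409 0.245
outer loop
vertex -4.418 -2.199 0.644
vertex -4.625 -2.787 0.884
vertex -3.914 -1.865 1.895
endloop
endfacet
facet normal -0.879 0.410 0.245
outer loop
vertex -3.914 -1.865 1.895
vertex -4.625 -2.787 0.884
vertex -4.121 -2.453 2.136
endloop
endfacet
facet normal 0.363 0.241 0.900
outer loop
vertex -3.914 -1.865 1.895
vertex -4.121 -2.453 2.136
vertex -3.408 -2.443 1.846
endloop
endfacet
facet normal -0.363 -0.242 -0.900
outer loop
vertex -4.625 -2.787 0.884
vertex -3.912 -2.777 0.594
vertex -4.295 -3.368 0.907
endloop
endfacet
facet normal -0.791 -0.432 0.434
outer loop
vertex -4.625 -2.787 0.884
vertex -4.295 -3.368 0.907
vertex -4.121 -2.453 2.136
endloop
endfacet
facet normal -0.790 -0.433 0.434
outer loop
vertex -4.121 -2.453 2.136
vertex -4.295 -3.368 0.907
vertex -3.791 -3.033 2.158
endloop
endfacet
facet normal 0.363 0.241 0.900
outer loop
vertex -4.121 -2.453 2.136
vertex -3.791 -3.033 2.158
vertex -3.408 -2.443 1.846
endloop
endfacet
facet normal -0.363 -0.241 -0.900
outer loop
vertex -4.295 -3.368 0.907
vertex -3.912 -2.777 0.594
vertex -3.677 -3.504 0.694
endloop
endfacet
facet normal -0.106 -0.949 0.297
outer loop
vertex -4.295 -3.368 0.907
vertex -3.677 -3.504 0.694
vertex -3.791 -3.033 2.158
endloop
endfacet
facet normal -0.106 -0.949 0.297
outer loop
vertex -3.791 -3.033 2.158
vertex -3.677 -3.504 0.694
vertex -3.172 -3.169 1.945
endloop
endfacet
facet normal 0.363 0.241 0.900
outer loop
vertex -3.791 -3.033 2.158
vertex -3.172 -3.169 1.945
vertex -3.408 -2.443 1.846
endloop
endfacet
facet normal -0.363 -0.241 -0.900
outer loop
vertex -3.677 -3.504 0.694
vertex -3.912 -2.777 0.594
vertex -3.235 -3.093 0.406
endloop
endfacet
facet normal 0.657 -0.751 -0.064
outer loop
vertex -3.677 -3.504 0.694
vertex -3.235 -3.093 0.406
vertex -3.172 -3.169 1.945
endloop
endfacet
facet normal 0.658 -0.751 -0.064
outer loop
vertex -3.172 -3.169 1.945
vertex -3.235 -3.093 0.406
vertex -2.731 -2.758 1.657
endloop
endfacet
facet normal 0.363 0.241 0.900
outer loop
vertex -3.172 -3.169 1.945
vertex -2.731 -2.758 1.657
vertex -3.408 -2.443 1.846
endloop
endfacet
facet normal -0.363 -0.241 -0.900
outer loop
vertex -3.235 -3.093 0.406
vertex -3.912 -2.777 0.594
vertex -3.304 -2.444 0.26
endloop
endfacet
facet normal 0.926 0.014 -0.377
outer loop
vertex -3.235 -3.093 0.406
vertex -3.304 -2.444 0.26
vertex -2.731 -2.758 1.657
endloop
endfacet
facet normal 0.926 0.014 -0.377
outer loop
vertex -2.731 -2.758 1.657
vertex -3.304 -2.444 0.26
vertex -2.8 -2.109 1.511
endloop
endfacet
facet normal 0.363 0.241 0.900
outer loop
vertex -2.731 -2.758 1.657
vertex -2.8 -2.109 1.511
vertex -3.408 -2.443 1.846
endloop
endfacet

endsolid


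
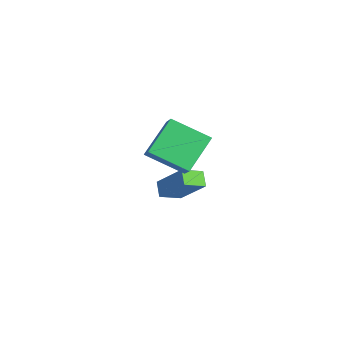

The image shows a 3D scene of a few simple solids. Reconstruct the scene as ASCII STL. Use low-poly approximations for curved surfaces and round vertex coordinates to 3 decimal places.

solid 
facet normal -0.413 0.683 0.602
outer loop
vertex -0.095 0.789 3.091
vertex 0.959 0.592 4.037
vertex 1.045 2.316 2.139
endloop
endfacet
facet normal -0.737 0.137 -0.662
outer loop
vertex 1.921 0.868 0.863
vertex -0.095 0.789 3.091
vertex 1.045 2.316 2.139
endloop
endfacet
facet normal -0.414 0.683 0.602
outer loop
vertex 1.045 2.316 2.139
vertex 0.959 0.592 4.037
vertex 2.099 2.12 3.086
endloop
endfacet
facet normal 0.535 0.717 -0.447
outer loop
vertex 2.099 2.12 3.086
vertex 1.921 0.868 0.863
vertex 1.045 2.316 2.139
endloop
endfacet
facet normal -0.535 -0.717 0.447
outer loop
vertex -0.095 0.789 3.091
vertex 1.835 -0.856 2.761
vertex 0.959 0.592 4.037
endloop
endfacet
facet normal -0.737 0.138 -0.662
outer loop
vertex 0.781 -0.66 1.814
vertex -0.095 0.789 3.091
vertex 1.921 0.868 0.863
endloop
endfacet
facet normal -0.535 -0.717 0.447
outer loop
vertex 0.781 -0.66 1.814
vertex 1.835 -0.856 2.761
vertex -0.095 0.789 3.091
endloop
endfacet
facet normal 0.737 -0.138 0.662
outer loop
vertex 0.959 0.592 4.037
vertex 1.835 -0.856 2.761
vertex 2.099 2.12 3.086
endloop
endfacet
facet normal 0.535 0.717 -0.447
outer loop
vertex 2.975 0.671 1.809
vertex 1.921 0.868 0.863
vertex 2.099 2.12 3.086
endloop
endfacet
facet normal 0.737 -0.138 0.662
outer loop
vertex 2.099 2.12 3.086
vertex 1.835 -0.856 2.761
vertex 2.975 0.671 1.809
endloop
endfacet
facet normal 0.413 -0.683 -0.602
outer loop
vertex 2.975 0.671 1.809
vertex 0.781 -0.66 1.814
vertex 1.921 0.868 0.863
endloop
endfacet
facet normal 0.413 -0.684 -0.602
outer loop
vertex 1.835 -0.856 2.761
vertex 0.781 -0.66 1.814
vertex 2.975 0.671 1.809
endloop
endfacet
facet normal -0.588 -0.362 -0.723
outer loop
vertex -1.489 0.97 -3.212
vertex -2.23 1.135 -2.692
vertex -1.583 2.113 -3.708
endloop
endfacet
facet normal 0.805 -0.179 -0.565
outer loop
vertex -0.33 2.885 -2.168
vertex -1.489 0.97 -3.212
vertex -1.583 2.113 -3.708
endloop
endfacet
facet normal -0.588 -0.362 -0.723
outer loop
vertex -1.583 2.113 -3.708
vertex -2.23 1.135 -2.692
vertex -2.324 2.278 -3.188
endloop
endfacet
facet normal -0.075 0.915 -0.397
outer loop
vertex -2.324 2.278 -3.188
vertex -0.33 2.885 -2.168
vertex -1.583 2.113 -3.708
endloop
endfacet
facet normal 0.075 -0.915 0.397
outer loop
vertex -1.489 0.97 -3.212
vertex -0.977 1.907 -1.152
vertex -2.23 1.135 -2.692
endloop
endfacet
facet normal 0.805 -0.179 -0.565
outer loop
vertex -0.236 1.742 -1.672
vertex -1.489 0.97 -3.212
vertex -0.33 2.885 -2.168
endloop
endfacet
facet normal 0.075 -0.915 0.397
outer loop
vertex -0.236 1.742 -1.672
vertex -0.977 1.907 -1.152
vertex -1.489 0.97 -3.212
endloop
endfacet
facet normal -0.805 0.179 0.565
outer loop
vertex -2.23 1.135 -2.692
vertex -0.977 1.907 -1.152
vertex -2.324 2.278 -3.188
endloop
endfacet
facet normal -0.075 0.915 -0.397
outer loop
vertex -1.071 3.05 -1.648
vertex -0.33 2.885 -2.168
vertex -2.324 2.278 -3.188
endloop
endfacet
facet normal -0.805 0.179 0.565
outer loop
vertex -2.324 2.278 -3.188
vertex -0.977 1.907 -1.152
vertex -1.071 3.05 -1.648
endloop
endfacet
facet normal 0.588 0.362 0.723
outer loop
vertex -1.071 3.05 -1.648
vertex -0.236 1.742 -1.672
vertex -0.33 2.885 -2.168
endloop
endfacet
facet normal 0.588 0.362 0.723
outer loop
vertex -0.977 1.907 -1.152
vertex -0.236 1.742 -1.672
vertex -1.071 3.05 -1.648
endloop
endfacet

endsolid


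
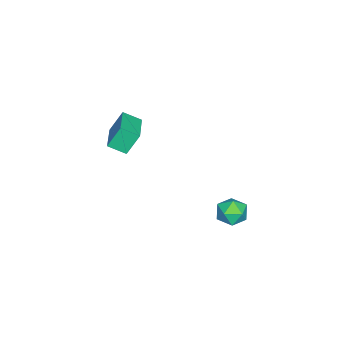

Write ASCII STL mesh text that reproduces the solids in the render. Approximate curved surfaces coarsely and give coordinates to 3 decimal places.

solid 
facet normal -0.927 -0.327 -0.184
outer loop
vertex -2.125 -4.23 -0.212
vertex -2.311 -3.473 -0.621
vertex -1.771 -4.677 -1.199
endloop
endfacet
facet normal 0.211 -0.860 0.465
outer loop
vertex -0.269 -4.147 -0.899
vertex -2.125 -4.23 -0.212
vertex -1.771 -4.677 -1.199
endloop
endfacet
facet normal -0.927 -0.327 -0.185
outer loop
vertex -1.771 -4.677 -1.199
vertex -2.311 -3.473 -0.621
vertex -1.956 -3.92 -1.608
endloop
endfacet
facet normal 0.311 -0.392 -0.866
outer loop
vertex -1.956 -3.92 -1.608
vertex -0.269 -4.147 -0.899
vertex -1.771 -4.677 -1.199
endloop
endfacet
facet normal -0.311 0.391 0.866
outer loop
vertex -2.125 -4.23 -0.212
vertex -0.809 -2.943 -0.321
vertex -2.311 -3.473 -0.621
endloop
endfacet
facet normal 0.211 -0.860 0.465
outer loop
vertex -0.624 -3.7 0.088
vertex -2.125 -4.23 -0.212
vertex -0.269 -4.147 -0.899
endloop
endfacet
facet normal -0.311 0.392 0.866
outer loop
vertex -0.624 -3.7 0.088
vertex -0.809 -2.943 -0.321
vertex -2.125 -4.23 -0.212
endloop
endfacet
facet normal -0.211 0.860 -0.465
outer loop
vertex -2.311 -3.473 -0.621
vertex -0.809 -2.943 -0.321
vertex -1.956 -3.92 -1.608
endloop
endfacet
facet normal 0.311 -0.391 -0.866
outer loop
vertex -0.455 -3.39 -1.308
vertex -0.269 -4.147 -0.899
vertex -1.956 -3.92 -1.608
endloop
endfacet
facet normal -0.211 0.860 -0.465
outer loop
vertex -1.956 -3.92 -1.608
vertex -0.809 -2.943 -0.321
vertex -0.455 -3.39 -1.308
endloop
endfacet
facet normal 0.927 0.328 0.185
outer loop
vertex -0.455 -3.39 -1.308
vertex -0.624 -3.7 0.088
vertex -0.269 -4.147 -0.899
endloop
endfacet
facet normal 0.927 0.326 0.185
outer loop
vertex -0.809 -2.943 -0.321
vertex -0.624 -3.7 0.088
vertex -0.455 -3.39 -1.308
endloop
endfacet
facet normal -0.962 0.229 0.151
outer loop
vertex -0.125 1.538 -3.026
vertex -0.107 1.199 -2.397
vertex 0.053 1.895 -2.433
endloop
endfacet
facet normal -0.640 0.728 -0.246
outer loop
vertex -0.125 1.538 -3.026
vertex 0.053 1.895 -2.433
vertex 0.414 2.007 -3.04
endloop
endfacet
facet normal -0.379 0.411 -0.829
outer loop
vertex -0.125 1.538 -3.026
vertex 0.414 2.007 -3.04
vertex 0.477 1.381 -3.379
endloop
endfacet
facet normal -0.539 -0.284 -0.793
outer loop
vertex -0.125 1.538 -3.026
vertex 0.477 1.381 -3.379
vertex 0.154 0.882 -2.981
endloop
endfacet
facet normal -0.899 -0.395 -0.187
outer loop
vertex -0.125 1.538 -3.026
vertex 0.154 0.882 -2.981
vertex -0.107 1.199 -2.397
endloop
endfacet
facet normal -0.090 0.988 0.129
outer loop
vertex 0.414 2.007 -3.04
vertex 0.053 1.895 -2.433
vertex 0.766 1.958 -2.419
endloop
endfacet
facet normal -0.612 0.180 0.770
outer loop
vertex 0.053 1.895 -2.433
vertex -0.107 1.199 -2.397
vertex 0.443 1.459 -2.021
endloop
endfacet
facet normal -0.510 -0.831 0.223
outer loop
vertex -0.107 1.199 -2.397
vertex 0.154 0.882 -2.981
vertex 0.506 0.833 -2.36
endloop
endfacet
facet normal 0.072 -0.650 -0.756
outer loop
vertex 0.154 0.882 -2.981
vertex 0.477 1.381 -3.379
vertex 0.867 0.945 -2.967
endloop
endfacet
facet normal 0.333 0.475 -0.815
outer loop
vertex 0.477 1.381 -3.379
vertex 0.414 2.007 -3.04
vertex 1.027 1.641 -3.003
endloop
endfacet
facet normal 0.539 0.284 0.793
outer loop
vertex 1.045 1.302 -2.374
vertex 0.766 1.958 -2.419
vertex 0.443 1.459 -2.021
endloop
endfacet
facet normal 0.379 -0.411 0.829
outer loop
vertex 1.045 1.302 -2.374
vertex 0.443 1.459 -2.021
vertex 0.506 0.833 -2.36
endloop
endfacet
facet normal 0.640 -0.728 0.246
outer loop
vertex 1.045 1.302 -2.374
vertex 0.506 0.833 -2.36
vertex 0.867 0.945 -2.967
endloop
endfacet
facet normal 0.962 -0.229 -0.151
outer loop
vertex 1.045 1.302 -2.374
vertex 0.867 0.945 -2.967
vertex 1.027 1.641 -3.003
endloop
endfacet
facet normal 0.899 0.395 0.187
outer loop
vertex 1.045 1.302 -2.374
vertex 1.027 1.641 -3.003
vertex 0.766 1.958 -2.419
endloop
endfacet
facet normal -0.072 0.650 0.756
outer loop
vertex 0.443 1.459 -2.021
vertex 0.766 1.958 -2.419
vertex 0.053 1.895 -2.433
endloop
endfacet
facet normal -0.333 -0.475 0.815
outer loop
vertex 0.506 0.833 -2.36
vertex 0.443 1.459 -2.021
vertex -0.107 1.199 -2.397
endloop
endfacet
facet normal 0.090 -0.988 -0.129
outer loop
vertex 0.867 0.945 -2.967
vertex 0.506 0.833 -2.36
vertex 0.154 0.882 -2.981
endloop
endfacet
facet normal 0.612 -0.180 -0.770
outer loop
vertex 1.027 1.641 -3.003
vertex 0.867 0.945 -2.967
vertex 0.477 1.381 -3.379
endloop
endfacet
facet normal 0.510 0.831 -0.223
outer loop
vertex 0.766 1.958 -2.419
vertex 1.027 1.641 -3.003
vertex 0.414 2.007 -3.04
endloop
endfacet

endsolid


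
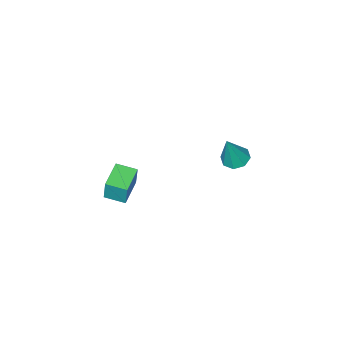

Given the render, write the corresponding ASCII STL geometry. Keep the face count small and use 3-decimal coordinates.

solid 
facet normal -0.869 -0.472 0.148
outer loop
vertex 3.427 -3.009 1.226
vertex 2.972 -2.207 1.109
vertex 3.353 -3.207 0.157
endloop
endfacet
facet normal 0.489 -0.863 0.126
outer loop
vertex 4.448 -2.613 -0.029
vertex 3.427 -3.009 1.226
vertex 3.353 -3.207 0.157
endloop
endfacet
facet normal -0.869 -0.472 0.148
outer loop
vertex 3.353 -3.207 0.157
vertex 2.972 -2.207 1.109
vertex 2.898 -2.405 0.04
endloop
endfacet
facet normal -0.068 -0.182 -0.981
outer loop
vertex 2.898 -2.405 0.04
vertex 4.448 -2.613 -0.029
vertex 3.353 -3.207 0.157
endloop
endfacet
facet normal 0.068 0.182 0.981
outer loop
vertex 3.427 -3.009 1.226
vertex 4.067 -1.613 0.923
vertex 2.972 -2.207 1.109
endloop
endfacet
facet normal 0.489 -0.863 0.126
outer loop
vertex 4.522 -2.415 1.04
vertex 3.427 -3.009 1.226
vertex 4.448 -2.613 -0.029
endloop
endfacet
facet normal 0.068 0.182 0.981
outer loop
vertex 4.522 -2.415 1.04
vertex 4.067 -1.613 0.923
vertex 3.427 -3.009 1.226
endloop
endfacet
facet normal -0.489 0.863 -0.126
outer loop
vertex 2.972 -2.207 1.109
vertex 4.067 -1.613 0.923
vertex 2.898 -2.405 0.04
endloop
endfacet
facet normal -0.068 -0.182 -0.981
outer loop
vertex 3.993 -1.811 -0.146
vertex 4.448 -2.613 -0.029
vertex 2.898 -2.405 0.04
endloop
endfacet
facet normal -0.489 0.863 -0.126
outer loop
vertex 2.898 -2.405 0.04
vertex 4.067 -1.613 0.923
vertex 3.993 -1.811 -0.146
endloop
endfacet
facet normal 0.869 0.472 -0.148
outer loop
vertex 3.993 -1.811 -0.146
vertex 4.522 -2.415 1.04
vertex 4.448 -2.613 -0.029
endloop
endfacet
facet normal 0.869 0.472 -0.148
outer loop
vertex 4.067 -1.613 0.923
vertex 4.522 -2.415 1.04
vertex 3.993 -1.811 -0.146
endloop
endfacet
facet normal -0.366 -0.045 -0.930
outer loop
vertex -1.394 -1.888 -0.775
vertex -1.751 -1.357 -0.66
vertex -1.153 -1.469 -0.89
endloop
endfacet
facet normal 0.871 -0.490 0.039
outer loop
vertex -1.394 -1.888 -0.775
vertex -1.153 -1.469 -0.89
vertex -1.129 -1.283 0.92
endloop
endfacet
facet normal -0.366 -0.044 -0.930
outer loop
vertex -1.153 -1.469 -0.89
vertex -1.751 -1.357 -0.66
vertex -1.262 -0.984 -0.87
endloop
endfacet
facet normal 0.975 0.221 -0.036
outer loop
vertex -1.153 -1.469 -0.89
vertex -1.262 -0.984 -0.87
vertex -1.129 -1.283 0.92
endloop
endfacet
facet normal -0.366 -0.044 -0.930
outer loop
vertex -1.262 -0.984 -0.87
vertex -1.751 -1.357 -0.66
vertex -1.657 -0.717 -0.727
endloop
endfacet
facet normal 0.580 0.809 0.092
outer loop
vertex -1.262 -0.984 -0.87
vertex -1.657 -0.717 -0.727
vertex -1.129 -1.283 0.92
endloop
endfacet
facet normal -0.365 -0.044 -0.930
outer loop
vertex -1.657 -0.717 -0.727
vertex -1.751 -1.357 -0.66
vertex -2.107 -0.826 -0.545
endloop
endfacet
facet normal -0.085 0.934 0.348
outer loop
vertex -1.657 -0.717 -0.727
vertex -2.107 -0.826 -0.545
vertex -1.129 -1.283 0.92
endloop
endfacet
facet normal -0.365 -0.043 -0.930
outer loop
vertex -2.107 -0.826 -0.545
vertex -1.751 -1.357 -0.66
vertex -2.348 -1.245 -0.431
endloop
endfacet
facet normal -0.627 0.519 0.581
outer loop
vertex -2.107 -0.826 -0.545
vertex -2.348 -1.245 -0.431
vertex -1.129 -1.283 0.92
endloop
endfacet
facet normal -0.365 -0.043 -0.930
outer loop
vertex -2.348 -1.245 -0.431
vertex -1.751 -1.357 -0.66
vertex -2.24 -1.731 -0.451
endloop
endfacet
facet normal -0.732 -0.190 0.655
outer loop
vertex -2.348 -1.245 -0.431
vertex -2.24 -1.731 -0.451
vertex -1.129 -1.283 0.92
endloop
endfacet
facet normal -0.364 -0.045 -0.930
outer loop
vertex -2.24 -1.731 -0.451
vertex -1.751 -1.357 -0.66
vertex -1.844 -1.997 -0.593
endloop
endfacet
facet normal -0.336 -0.781 0.527
outer loop
vertex -2.24 -1.731 -0.451
vertex -1.844 -1.997 -0.593
vertex -1.129 -1.283 0.92
endloop
endfacet
facet normal -0.365 -0.044 -0.930
outer loop
vertex -1.844 -1.997 -0.593
vertex -1.751 -1.357 -0.66
vertex -1.394 -1.888 -0.775
endloop
endfacet
facet normal 0.329 -0.905 0.271
outer loop
vertex -1.844 -1.997 -0.593
vertex -1.394 -1.888 -0.775
vertex -1.129 -1.283 0.92
endloop
endfacet

endsolid


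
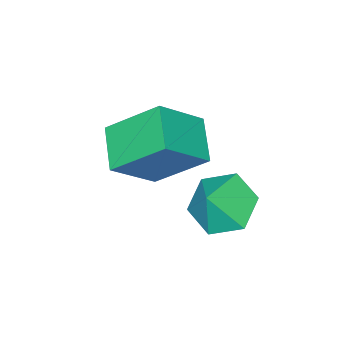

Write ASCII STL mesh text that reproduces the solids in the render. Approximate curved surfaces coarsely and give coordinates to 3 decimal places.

solid 
facet normal -0.731 0.251 -0.635
outer loop
vertex 2.068 -3.015 2.198
vertex 2.907 -2.081 1.602
vertex 2.667 -4.325 0.991
endloop
endfacet
facet normal -0.604 -0.672 0.430
outer loop
vertex 3.873 -4.739 2.038
vertex 2.068 -3.015 2.198
vertex 2.667 -4.325 0.991
endloop
endfacet
facet normal -0.731 0.251 -0.635
outer loop
vertex 2.667 -4.325 0.991
vertex 2.907 -2.081 1.602
vertex 3.507 -3.391 0.394
endloop
endfacet
facet normal 0.318 -0.697 -0.642
outer loop
vertex 3.507 -3.391 0.394
vertex 3.873 -4.739 2.038
vertex 2.667 -4.325 0.991
endloop
endfacet
facet normal -0.319 0.697 0.643
outer loop
vertex 2.068 -3.015 2.198
vertex 4.113 -2.495 2.649
vertex 2.907 -2.081 1.602
endloop
endfacet
facet normal -0.604 -0.672 0.429
outer loop
vertex 3.273 -3.429 3.246
vertex 2.068 -3.015 2.198
vertex 3.873 -4.739 2.038
endloop
endfacet
facet normal -0.319 0.697 0.642
outer loop
vertex 3.273 -3.429 3.246
vertex 4.113 -2.495 2.649
vertex 2.068 -3.015 2.198
endloop
endfacet
facet normal 0.603 0.672 -0.429
outer loop
vertex 2.907 -2.081 1.602
vertex 4.113 -2.495 2.649
vertex 3.507 -3.391 0.394
endloop
endfacet
facet normal 0.319 -0.697 -0.642
outer loop
vertex 4.712 -3.805 1.442
vertex 3.873 -4.739 2.038
vertex 3.507 -3.391 0.394
endloop
endfacet
facet normal 0.604 0.672 -0.429
outer loop
vertex 3.507 -3.391 0.394
vertex 4.113 -2.495 2.649
vertex 4.712 -3.805 1.442
endloop
endfacet
facet normal 0.731 -0.251 0.635
outer loop
vertex 4.712 -3.805 1.442
vertex 3.273 -3.429 3.246
vertex 3.873 -4.739 2.038
endloop
endfacet
facet normal 0.731 -0.251 0.635
outer loop
vertex 4.113 -2.495 2.649
vertex 3.273 -3.429 3.246
vertex 4.712 -3.805 1.442
endloop
endfacet
facet normal -0.676 -0.053 -0.735
outer loop
vertex 3.275 -1.801 -0.962
vertex 2.558 -1.938 -0.293
vertex 2.799 -1.022 -0.58
endloop
endfacet
facet normal 0.858 0.513 0.024
outer loop
vertex 3.275 -1.801 -0.962
vertex 2.799 -1.022 -0.58
vertex 3.282 -1.882 0.493
endloop
endfacet
facet normal -0.676 -0.053 -0.735
outer loop
vertex 2.799 -1.022 -0.58
vertex 2.558 -1.938 -0.293
vertex 2.082 -1.159 0.089
endloop
endfacet
facet normal 0.316 0.805 0.503
outer loop
vertex 2.799 -1.022 -0.58
vertex 2.082 -1.159 0.089
vertex 3.282 -1.882 0.493
endloop
endfacet
facet normal -0.676 -0.053 -0.735
outer loop
vertex 2.082 -1.159 0.089
vertex 2.558 -1.938 -0.293
vertex 1.842 -2.075 0.376
endloop
endfacet
facet normal -0.120 0.325 0.938
outer loop
vertex 2.082 -1.159 0.089
vertex 1.842 -2.075 0.376
vertex 3.282 -1.882 0.493
endloop
endfacet
facet normal -0.676 -0.053 -0.735
outer loop
vertex 1.842 -2.075 0.376
vertex 2.558 -1.938 -0.293
vertex 2.318 -2.855 -0.006
endloop
endfacet
facet normal -0.013 -0.446 0.895
outer loop
vertex 1.842 -2.075 0.376
vertex 2.318 -2.855 -0.006
vertex 3.282 -1.882 0.493
endloop
endfacet
facet normal -0.676 -0.053 -0.735
outer loop
vertex 2.318 -2.855 -0.006
vertex 2.558 -1.938 -0.293
vertex 3.035 -2.718 -0.675
endloop
endfacet
facet normal 0.530 -0.739 0.417
outer loop
vertex 2.318 -2.855 -0.006
vertex 3.035 -2.718 -0.675
vertex 3.282 -1.882 0.493
endloop
endfacet
facet normal -0.676 -0.053 -0.735
outer loop
vertex 3.035 -2.718 -0.675
vertex 2.558 -1.938 -0.293
vertex 3.275 -1.801 -0.962
endloop
endfacet
facet normal 0.966 -0.259 -0.019
outer loop
vertex 3.035 -2.718 -0.675
vertex 3.275 -1.801 -0.962
vertex 3.282 -1.882 0.493
endloop
endfacet

endsolid
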